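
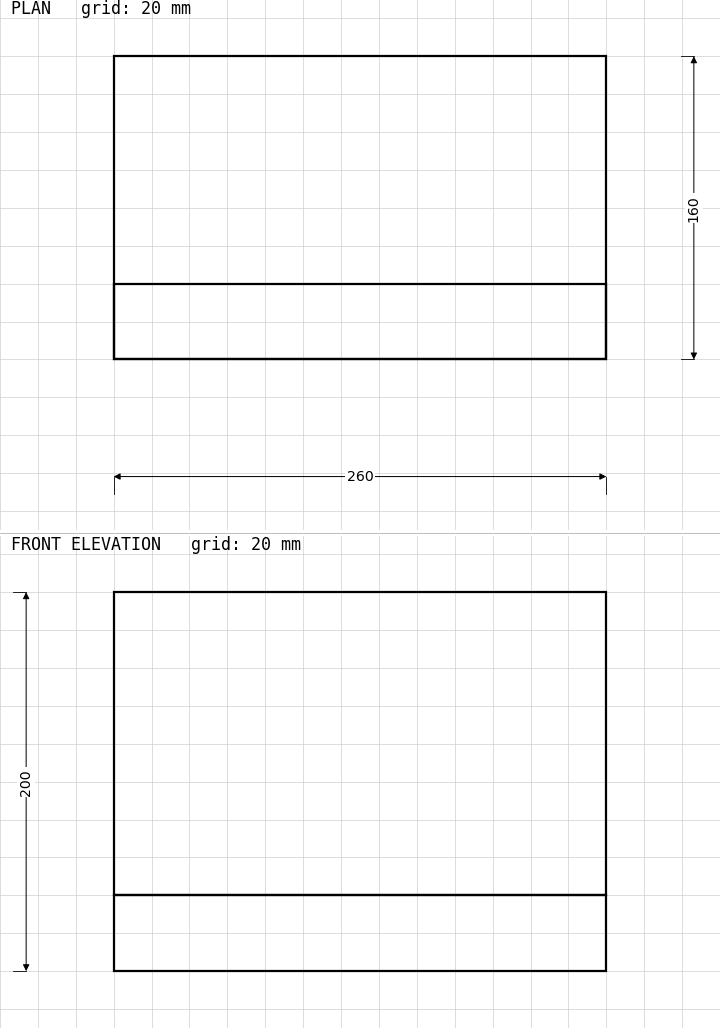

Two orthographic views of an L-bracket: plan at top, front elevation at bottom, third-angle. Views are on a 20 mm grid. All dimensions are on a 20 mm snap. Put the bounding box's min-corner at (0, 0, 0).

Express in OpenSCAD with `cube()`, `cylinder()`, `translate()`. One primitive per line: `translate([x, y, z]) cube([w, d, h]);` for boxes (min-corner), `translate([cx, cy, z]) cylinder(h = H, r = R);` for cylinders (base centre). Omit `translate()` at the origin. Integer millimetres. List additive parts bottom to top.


cube([260, 160, 40]);
translate([0, 0, 40]) cube([260, 40, 160]);


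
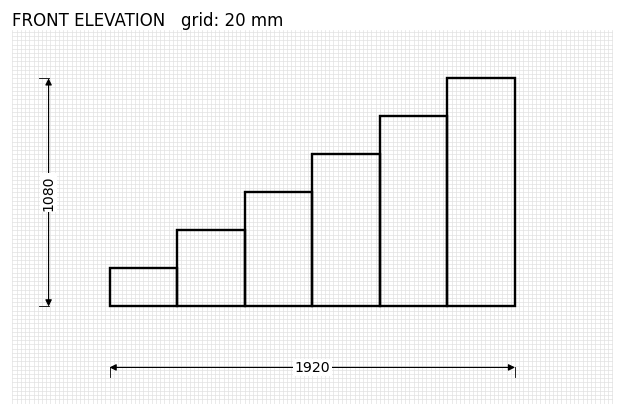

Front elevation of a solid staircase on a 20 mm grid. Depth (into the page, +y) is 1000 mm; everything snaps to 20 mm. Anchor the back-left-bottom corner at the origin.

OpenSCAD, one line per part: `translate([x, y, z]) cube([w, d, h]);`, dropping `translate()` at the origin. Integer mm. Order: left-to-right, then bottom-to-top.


cube([320, 1000, 180]);
translate([320, 0, 0]) cube([320, 1000, 360]);
translate([640, 0, 0]) cube([320, 1000, 540]);
translate([960, 0, 0]) cube([320, 1000, 720]);
translate([1280, 0, 0]) cube([320, 1000, 900]);
translate([1600, 0, 0]) cube([320, 1000, 1080]);


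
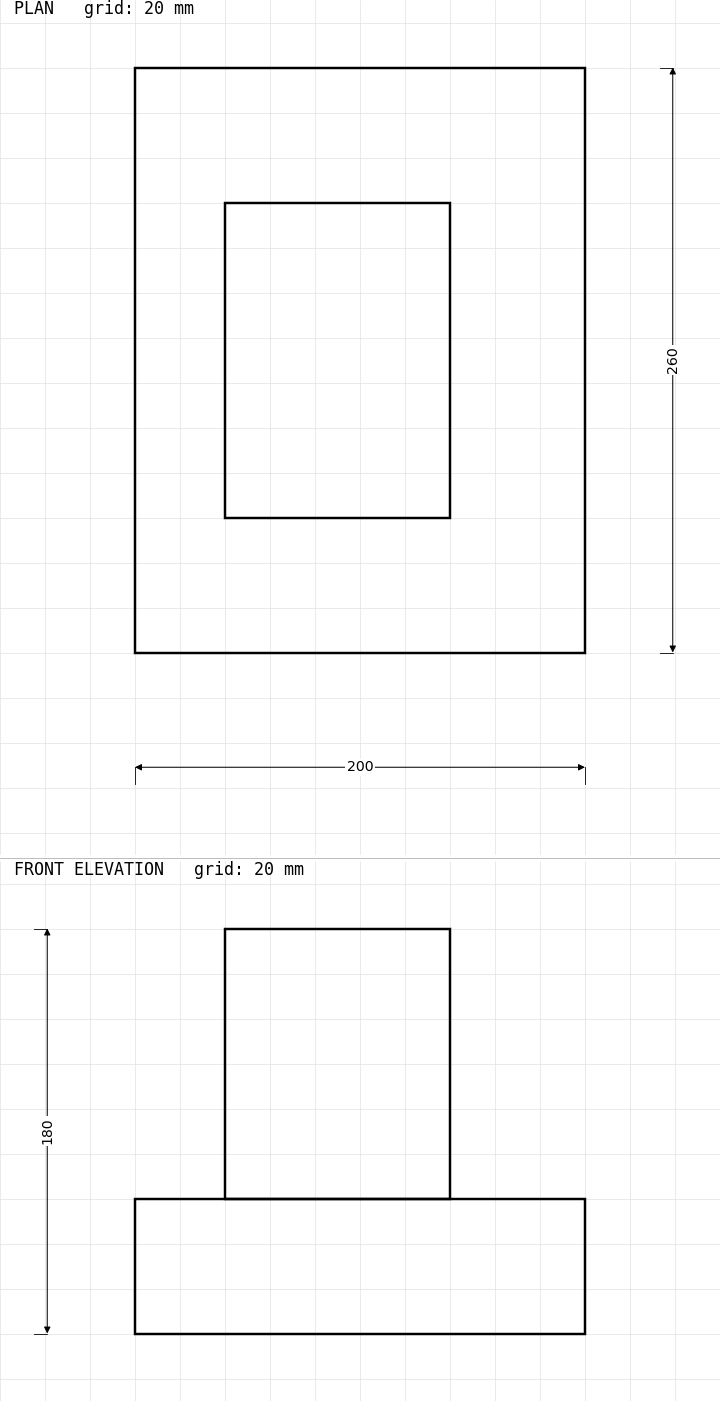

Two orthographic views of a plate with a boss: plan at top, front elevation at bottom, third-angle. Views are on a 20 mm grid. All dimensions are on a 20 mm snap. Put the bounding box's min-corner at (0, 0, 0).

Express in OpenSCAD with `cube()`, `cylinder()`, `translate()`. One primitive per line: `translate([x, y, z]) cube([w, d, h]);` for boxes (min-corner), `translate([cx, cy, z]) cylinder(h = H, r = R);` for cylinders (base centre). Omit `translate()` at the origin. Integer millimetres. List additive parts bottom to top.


cube([200, 260, 60]);
translate([40, 60, 60]) cube([100, 140, 120]);


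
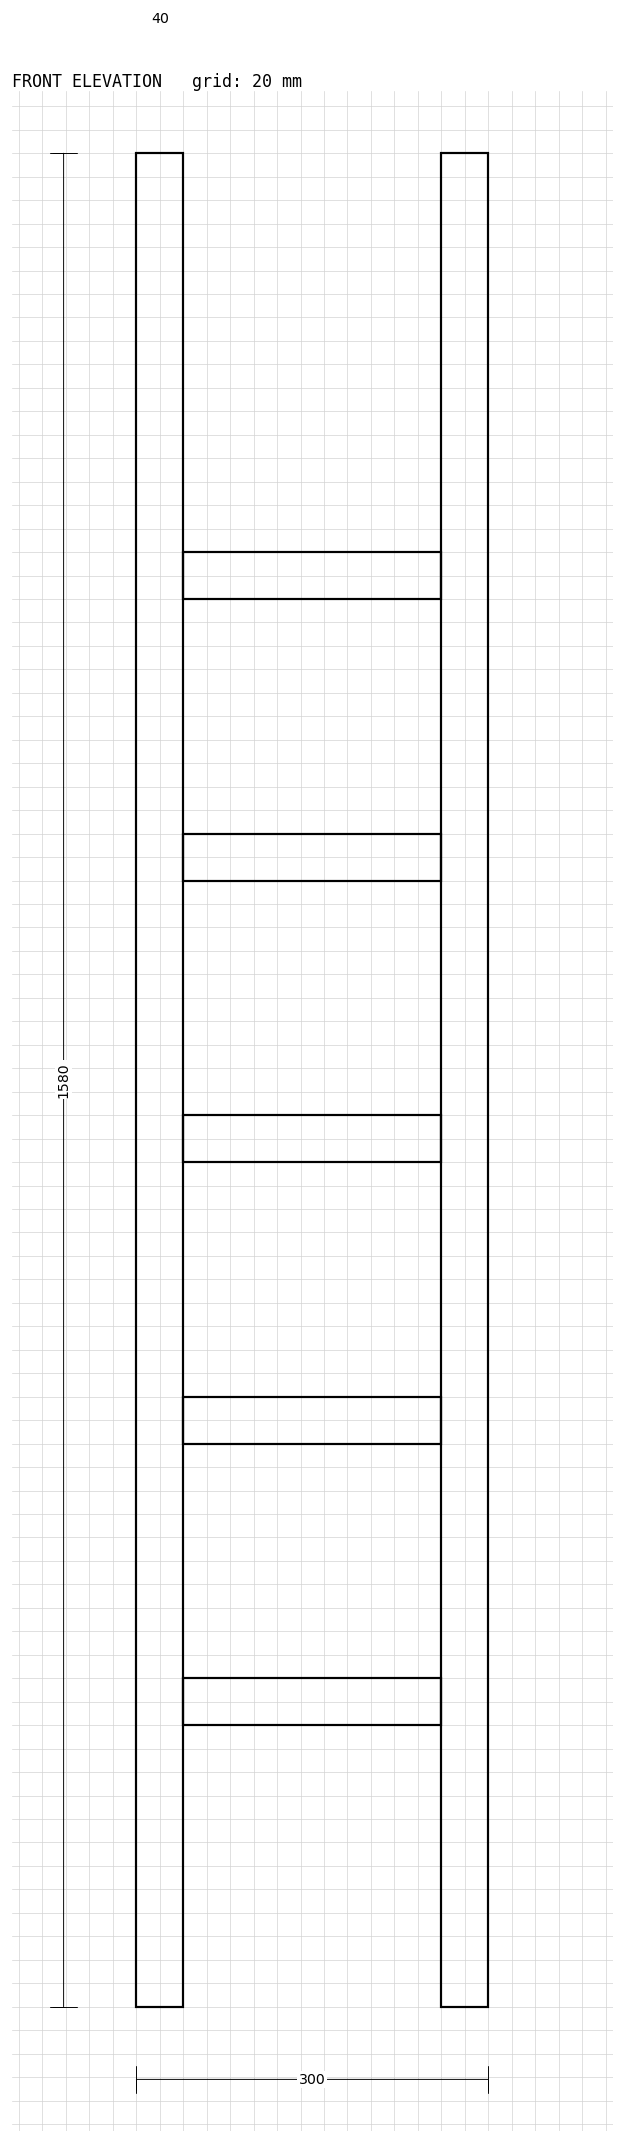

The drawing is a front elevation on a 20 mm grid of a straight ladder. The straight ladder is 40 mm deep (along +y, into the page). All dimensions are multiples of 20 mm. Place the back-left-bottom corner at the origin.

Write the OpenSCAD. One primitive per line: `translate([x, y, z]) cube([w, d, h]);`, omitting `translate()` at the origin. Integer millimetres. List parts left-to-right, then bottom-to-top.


cube([40, 40, 1580]);
translate([40, 0, 240]) cube([220, 40, 40]);
translate([40, 0, 480]) cube([220, 40, 40]);
translate([40, 0, 720]) cube([220, 40, 40]);
translate([40, 0, 960]) cube([220, 40, 40]);
translate([40, 0, 1200]) cube([220, 40, 40]);
translate([260, 0, 0]) cube([40, 40, 1580]);


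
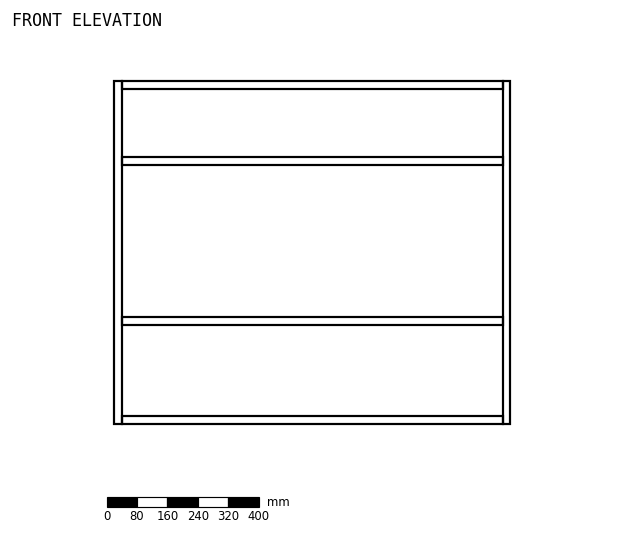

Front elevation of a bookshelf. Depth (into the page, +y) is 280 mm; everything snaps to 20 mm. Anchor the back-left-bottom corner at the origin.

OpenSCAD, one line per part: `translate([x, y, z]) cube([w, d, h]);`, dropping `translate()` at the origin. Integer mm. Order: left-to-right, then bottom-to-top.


cube([20, 280, 900]);
translate([20, 0, 0]) cube([1000, 280, 20]);
translate([20, 0, 260]) cube([1000, 280, 20]);
translate([20, 0, 680]) cube([1000, 280, 20]);
translate([20, 0, 880]) cube([1000, 280, 20]);
translate([1020, 0, 0]) cube([20, 280, 900]);


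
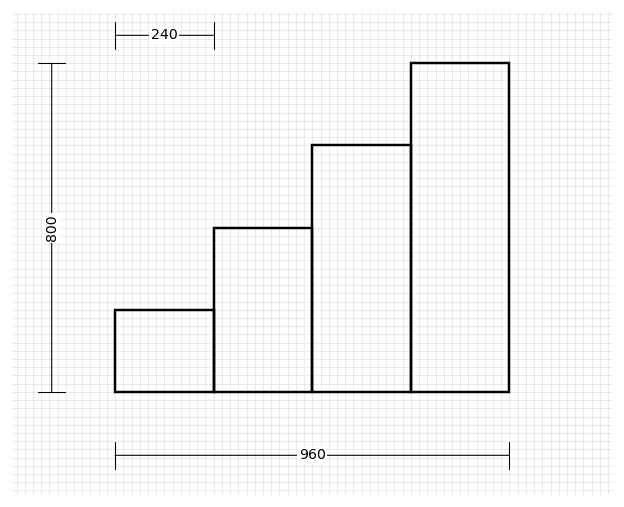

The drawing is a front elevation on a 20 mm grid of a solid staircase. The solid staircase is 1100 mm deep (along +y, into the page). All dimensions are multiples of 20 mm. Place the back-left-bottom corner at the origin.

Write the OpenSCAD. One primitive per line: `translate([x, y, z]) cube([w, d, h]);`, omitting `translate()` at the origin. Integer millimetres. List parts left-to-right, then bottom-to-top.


cube([240, 1100, 200]);
translate([240, 0, 0]) cube([240, 1100, 400]);
translate([480, 0, 0]) cube([240, 1100, 600]);
translate([720, 0, 0]) cube([240, 1100, 800]);


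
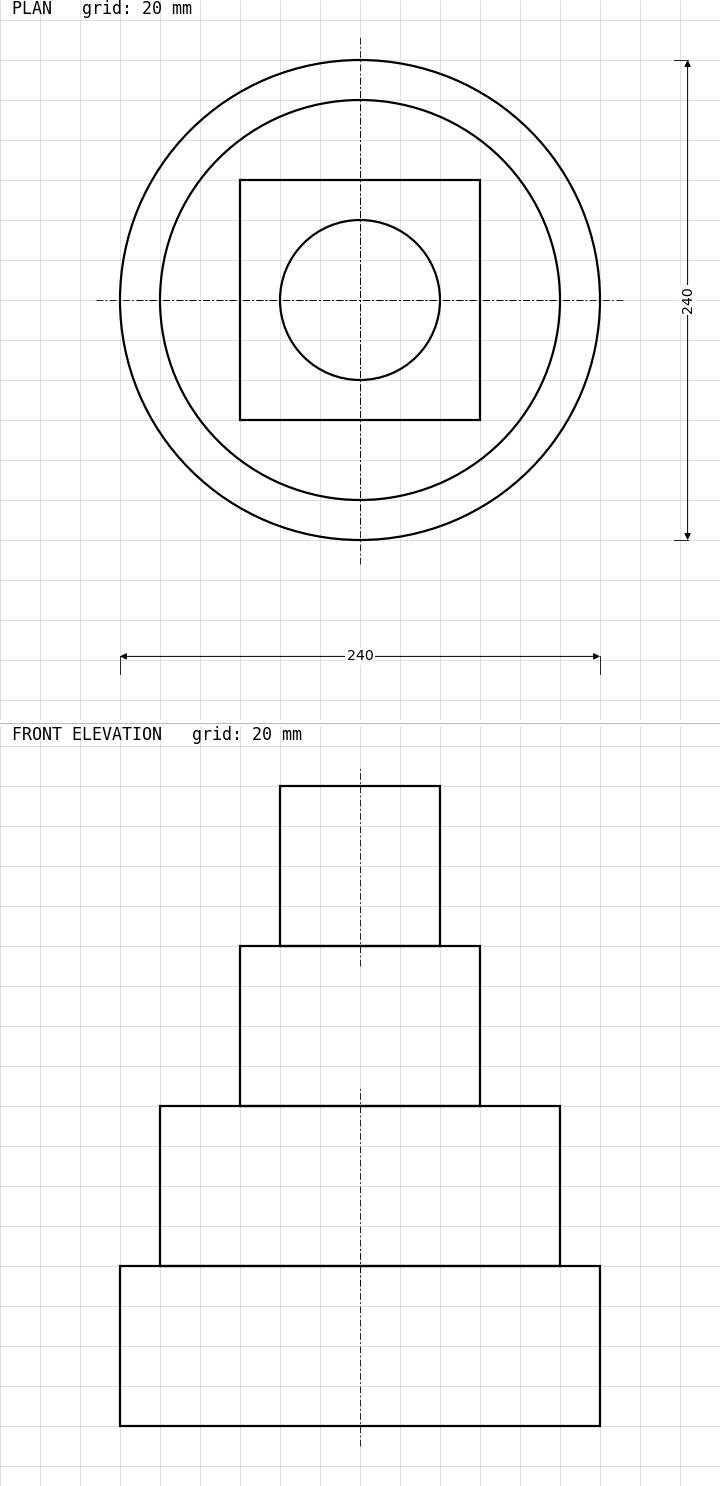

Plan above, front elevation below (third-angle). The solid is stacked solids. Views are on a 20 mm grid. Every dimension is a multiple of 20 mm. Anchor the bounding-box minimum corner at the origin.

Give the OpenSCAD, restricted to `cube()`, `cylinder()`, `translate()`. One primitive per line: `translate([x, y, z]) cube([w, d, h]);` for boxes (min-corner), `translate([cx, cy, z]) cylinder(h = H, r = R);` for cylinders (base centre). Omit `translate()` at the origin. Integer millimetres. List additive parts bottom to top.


translate([120, 120, 0]) cylinder(h = 80, r = 120);
translate([120, 120, 80]) cylinder(h = 80, r = 100);
translate([60, 60, 160]) cube([120, 120, 80]);
translate([120, 120, 240]) cylinder(h = 80, r = 40);


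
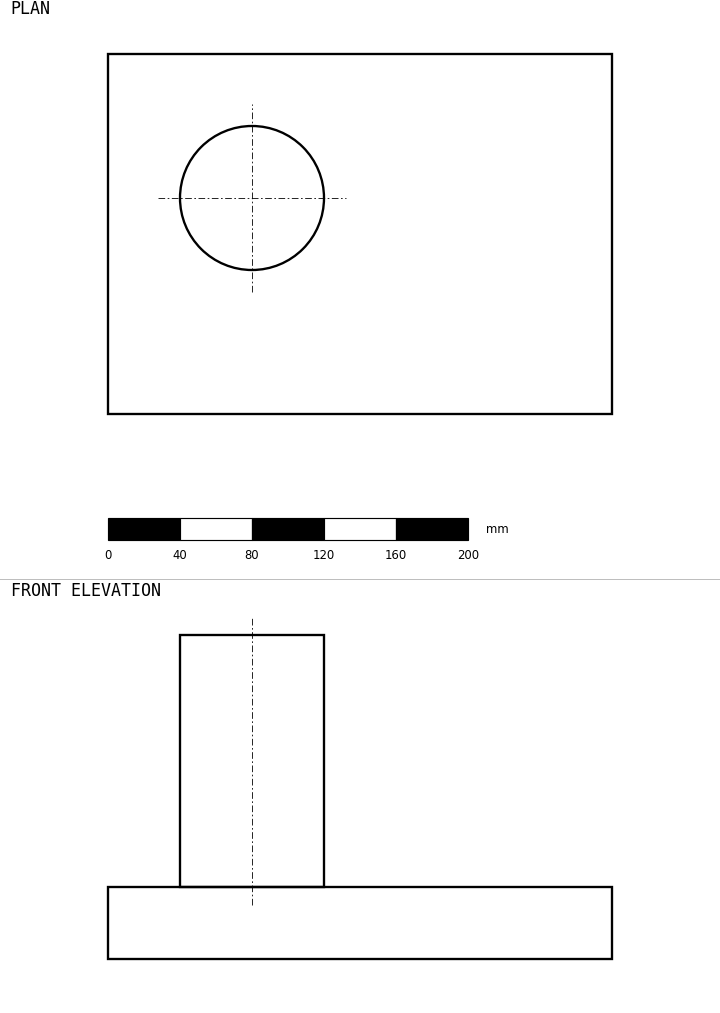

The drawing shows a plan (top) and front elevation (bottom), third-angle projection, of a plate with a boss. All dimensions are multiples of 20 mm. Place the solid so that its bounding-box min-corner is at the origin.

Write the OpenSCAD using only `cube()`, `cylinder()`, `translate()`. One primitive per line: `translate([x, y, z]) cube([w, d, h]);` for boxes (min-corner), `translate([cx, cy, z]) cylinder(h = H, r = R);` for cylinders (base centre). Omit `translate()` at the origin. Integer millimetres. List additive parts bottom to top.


cube([280, 200, 40]);
translate([80, 120, 40]) cylinder(h = 140, r = 40);


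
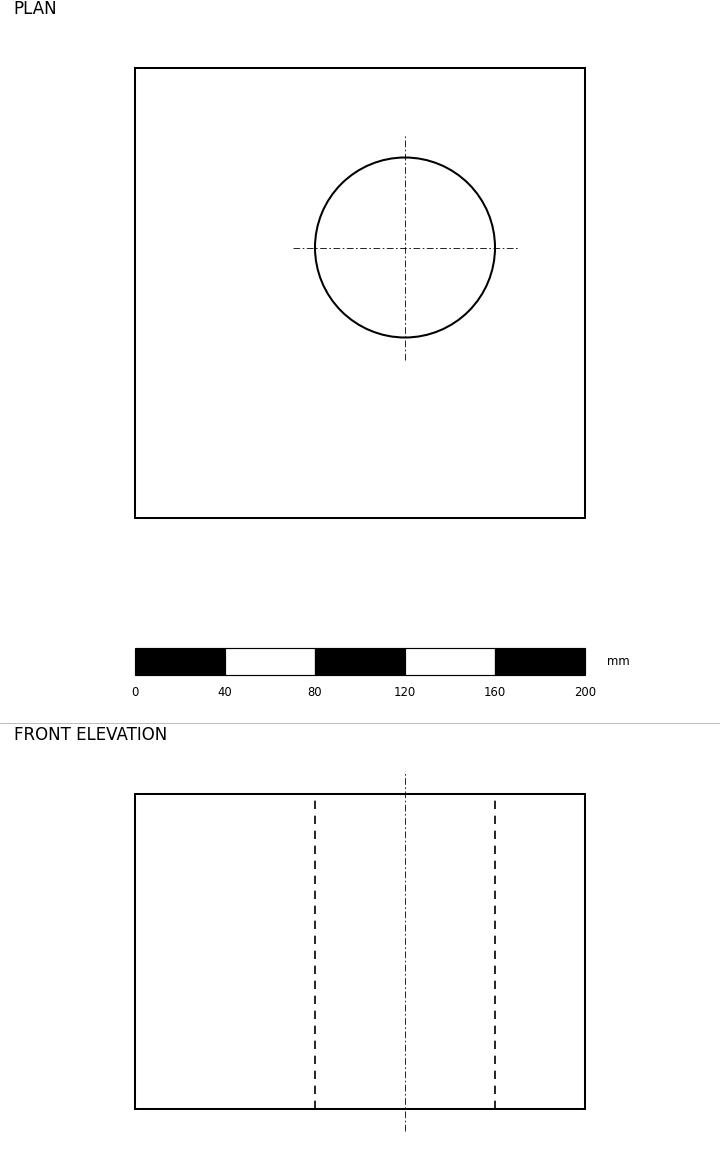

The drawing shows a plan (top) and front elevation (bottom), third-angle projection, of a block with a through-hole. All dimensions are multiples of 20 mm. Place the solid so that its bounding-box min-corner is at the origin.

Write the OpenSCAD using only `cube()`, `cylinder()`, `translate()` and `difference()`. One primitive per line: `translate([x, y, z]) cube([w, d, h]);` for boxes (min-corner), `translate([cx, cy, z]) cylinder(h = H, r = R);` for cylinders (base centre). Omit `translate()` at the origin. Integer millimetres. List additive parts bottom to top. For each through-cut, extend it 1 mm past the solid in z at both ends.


difference() {
  cube([200, 200, 140]);
  translate([120, 120, -1]) cylinder(h = 142, r = 40);
}


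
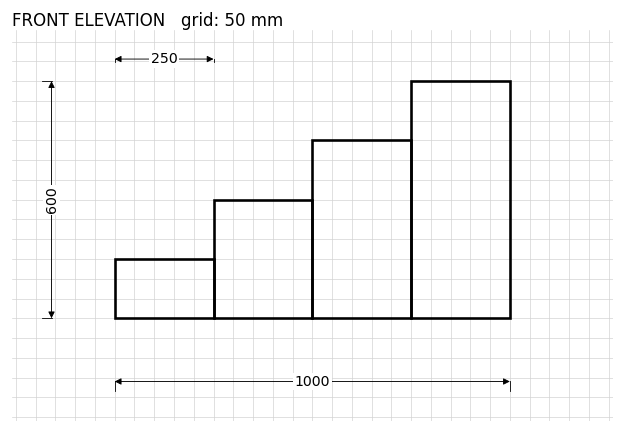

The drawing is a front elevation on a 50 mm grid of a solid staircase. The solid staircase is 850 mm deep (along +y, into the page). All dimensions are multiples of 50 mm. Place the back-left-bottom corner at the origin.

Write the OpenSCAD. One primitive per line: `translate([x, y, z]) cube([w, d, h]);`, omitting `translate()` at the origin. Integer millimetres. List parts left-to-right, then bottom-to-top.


cube([250, 850, 150]);
translate([250, 0, 0]) cube([250, 850, 300]);
translate([500, 0, 0]) cube([250, 850, 450]);
translate([750, 0, 0]) cube([250, 850, 600]);


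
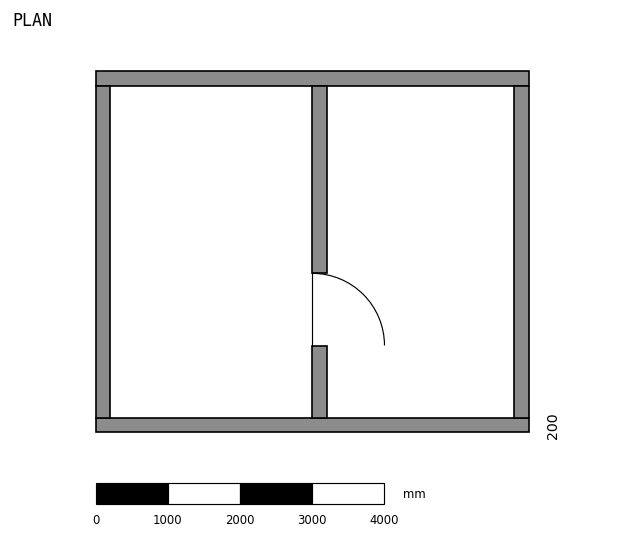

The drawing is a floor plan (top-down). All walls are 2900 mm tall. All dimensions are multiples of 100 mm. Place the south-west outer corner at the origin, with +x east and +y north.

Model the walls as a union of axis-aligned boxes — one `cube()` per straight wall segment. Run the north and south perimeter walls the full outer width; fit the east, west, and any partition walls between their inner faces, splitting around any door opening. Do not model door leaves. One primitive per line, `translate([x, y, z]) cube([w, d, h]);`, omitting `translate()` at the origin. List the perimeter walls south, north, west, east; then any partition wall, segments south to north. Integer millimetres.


cube([6000, 200, 2900]);
translate([0, 4800, 0]) cube([6000, 200, 2900]);
translate([0, 200, 0]) cube([200, 4600, 2900]);
translate([5800, 200, 0]) cube([200, 4600, 2900]);
translate([3000, 200, 0]) cube([200, 1000, 2900]);
translate([3000, 2200, 0]) cube([200, 2600, 2900]);


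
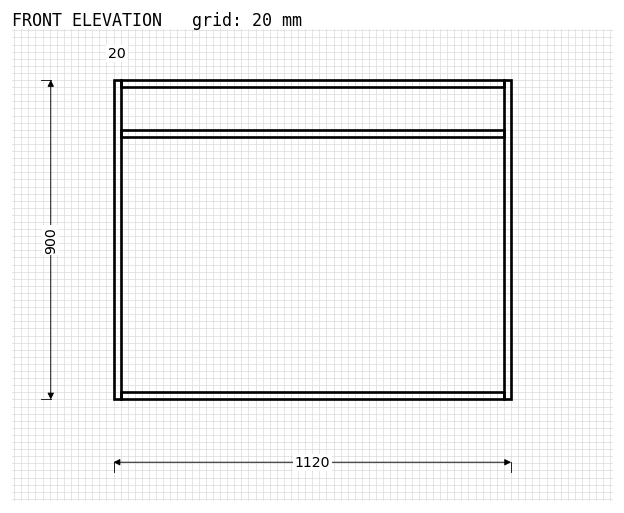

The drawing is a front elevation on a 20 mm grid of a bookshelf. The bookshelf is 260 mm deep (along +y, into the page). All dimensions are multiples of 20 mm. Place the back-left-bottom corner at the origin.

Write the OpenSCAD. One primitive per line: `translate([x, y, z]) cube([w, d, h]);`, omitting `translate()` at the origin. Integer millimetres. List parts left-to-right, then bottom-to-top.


cube([20, 260, 900]);
translate([20, 0, 0]) cube([1080, 260, 20]);
translate([20, 0, 740]) cube([1080, 260, 20]);
translate([20, 0, 880]) cube([1080, 260, 20]);
translate([1100, 0, 0]) cube([20, 260, 900]);


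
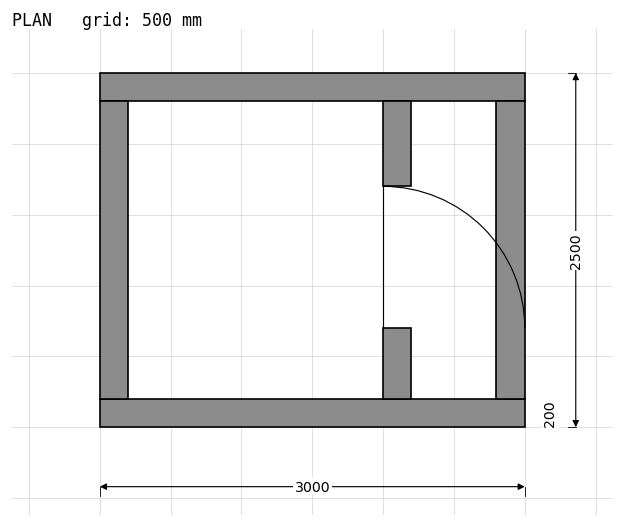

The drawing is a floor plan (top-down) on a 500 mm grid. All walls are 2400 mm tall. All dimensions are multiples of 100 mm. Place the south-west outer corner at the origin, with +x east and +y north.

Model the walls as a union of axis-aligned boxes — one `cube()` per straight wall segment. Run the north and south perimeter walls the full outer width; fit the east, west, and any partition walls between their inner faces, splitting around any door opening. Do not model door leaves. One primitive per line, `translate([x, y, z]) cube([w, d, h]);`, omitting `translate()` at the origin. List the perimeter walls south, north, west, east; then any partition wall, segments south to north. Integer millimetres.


cube([3000, 200, 2400]);
translate([0, 2300, 0]) cube([3000, 200, 2400]);
translate([0, 200, 0]) cube([200, 2100, 2400]);
translate([2800, 200, 0]) cube([200, 2100, 2400]);
translate([2000, 200, 0]) cube([200, 500, 2400]);
translate([2000, 1700, 0]) cube([200, 600, 2400]);


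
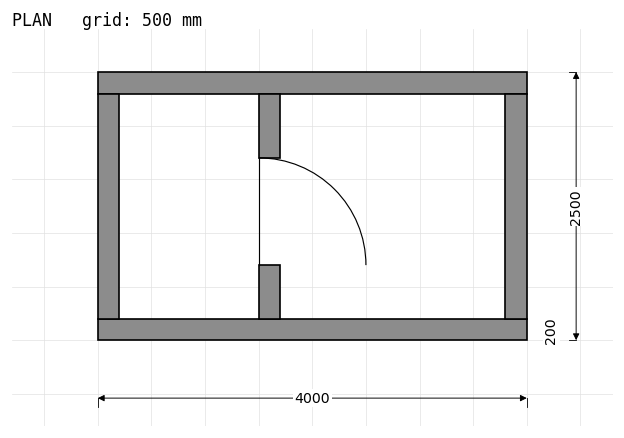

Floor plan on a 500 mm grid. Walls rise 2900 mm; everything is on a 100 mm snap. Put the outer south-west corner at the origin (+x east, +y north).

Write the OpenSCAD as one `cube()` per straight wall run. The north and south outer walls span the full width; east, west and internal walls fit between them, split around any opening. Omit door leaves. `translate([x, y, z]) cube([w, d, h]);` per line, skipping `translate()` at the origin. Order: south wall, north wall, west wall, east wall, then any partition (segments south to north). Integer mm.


cube([4000, 200, 2900]);
translate([0, 2300, 0]) cube([4000, 200, 2900]);
translate([0, 200, 0]) cube([200, 2100, 2900]);
translate([3800, 200, 0]) cube([200, 2100, 2900]);
translate([1500, 200, 0]) cube([200, 500, 2900]);
translate([1500, 1700, 0]) cube([200, 600, 2900]);


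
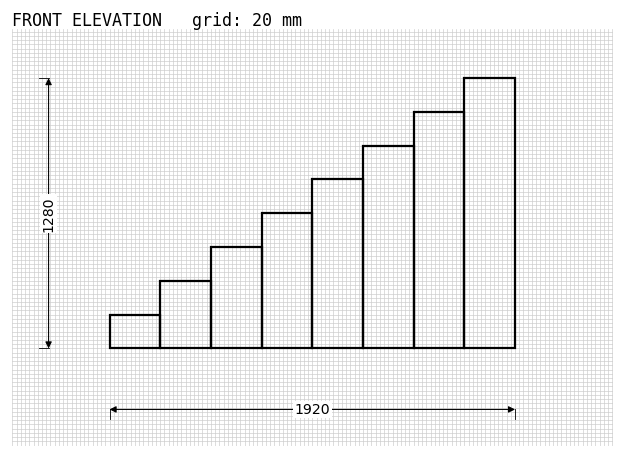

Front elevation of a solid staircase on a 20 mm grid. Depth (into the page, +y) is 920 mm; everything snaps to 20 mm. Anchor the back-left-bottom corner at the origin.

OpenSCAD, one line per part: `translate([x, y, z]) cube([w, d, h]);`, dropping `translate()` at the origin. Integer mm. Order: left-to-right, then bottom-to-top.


cube([240, 920, 160]);
translate([240, 0, 0]) cube([240, 920, 320]);
translate([480, 0, 0]) cube([240, 920, 480]);
translate([720, 0, 0]) cube([240, 920, 640]);
translate([960, 0, 0]) cube([240, 920, 800]);
translate([1200, 0, 0]) cube([240, 920, 960]);
translate([1440, 0, 0]) cube([240, 920, 1120]);
translate([1680, 0, 0]) cube([240, 920, 1280]);


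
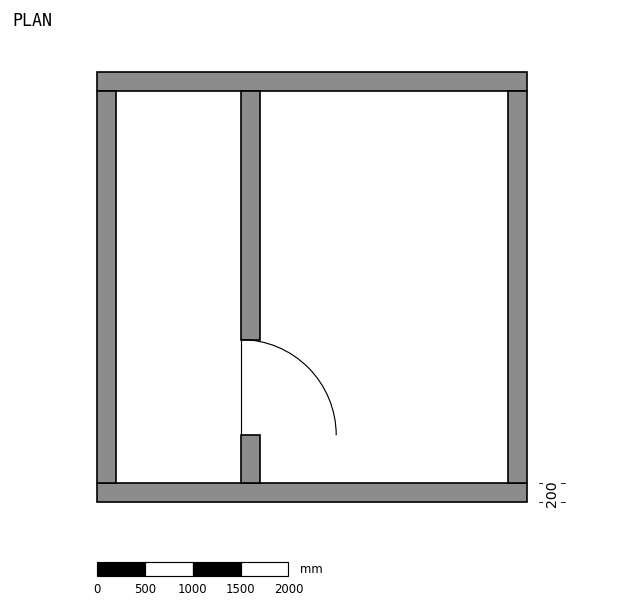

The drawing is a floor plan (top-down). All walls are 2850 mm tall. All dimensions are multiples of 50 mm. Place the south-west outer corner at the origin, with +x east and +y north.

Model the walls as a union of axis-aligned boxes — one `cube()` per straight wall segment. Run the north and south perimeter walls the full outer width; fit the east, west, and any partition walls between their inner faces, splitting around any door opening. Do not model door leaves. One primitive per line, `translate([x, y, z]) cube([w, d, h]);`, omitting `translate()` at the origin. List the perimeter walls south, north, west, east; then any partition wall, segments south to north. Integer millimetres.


cube([4500, 200, 2850]);
translate([0, 4300, 0]) cube([4500, 200, 2850]);
translate([0, 200, 0]) cube([200, 4100, 2850]);
translate([4300, 200, 0]) cube([200, 4100, 2850]);
translate([1500, 200, 0]) cube([200, 500, 2850]);
translate([1500, 1700, 0]) cube([200, 2600, 2850]);


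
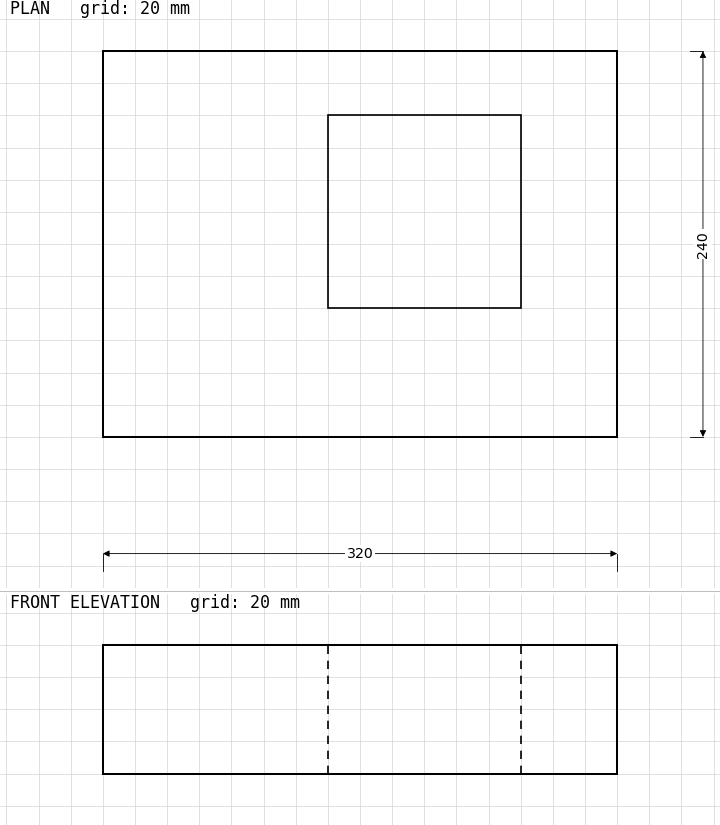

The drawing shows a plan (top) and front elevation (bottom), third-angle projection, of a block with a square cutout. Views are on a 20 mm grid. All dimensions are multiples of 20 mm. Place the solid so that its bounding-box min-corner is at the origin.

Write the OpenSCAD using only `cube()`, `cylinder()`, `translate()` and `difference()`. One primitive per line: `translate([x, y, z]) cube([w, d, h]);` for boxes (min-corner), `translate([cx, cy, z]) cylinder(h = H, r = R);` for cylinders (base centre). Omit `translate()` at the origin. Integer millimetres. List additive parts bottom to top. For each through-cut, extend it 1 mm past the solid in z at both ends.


difference() {
  cube([320, 240, 80]);
  translate([140, 80, -1]) cube([120, 120, 82]);
}


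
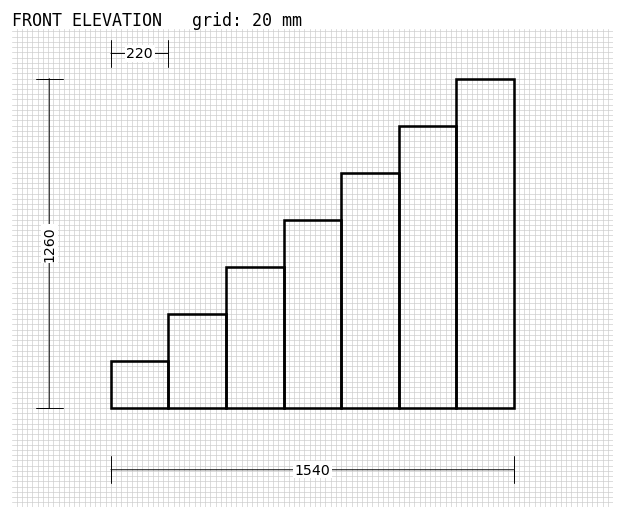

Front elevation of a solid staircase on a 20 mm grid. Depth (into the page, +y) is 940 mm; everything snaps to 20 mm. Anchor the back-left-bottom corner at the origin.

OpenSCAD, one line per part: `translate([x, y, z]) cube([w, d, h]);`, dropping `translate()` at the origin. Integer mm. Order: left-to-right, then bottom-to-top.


cube([220, 940, 180]);
translate([220, 0, 0]) cube([220, 940, 360]);
translate([440, 0, 0]) cube([220, 940, 540]);
translate([660, 0, 0]) cube([220, 940, 720]);
translate([880, 0, 0]) cube([220, 940, 900]);
translate([1100, 0, 0]) cube([220, 940, 1080]);
translate([1320, 0, 0]) cube([220, 940, 1260]);


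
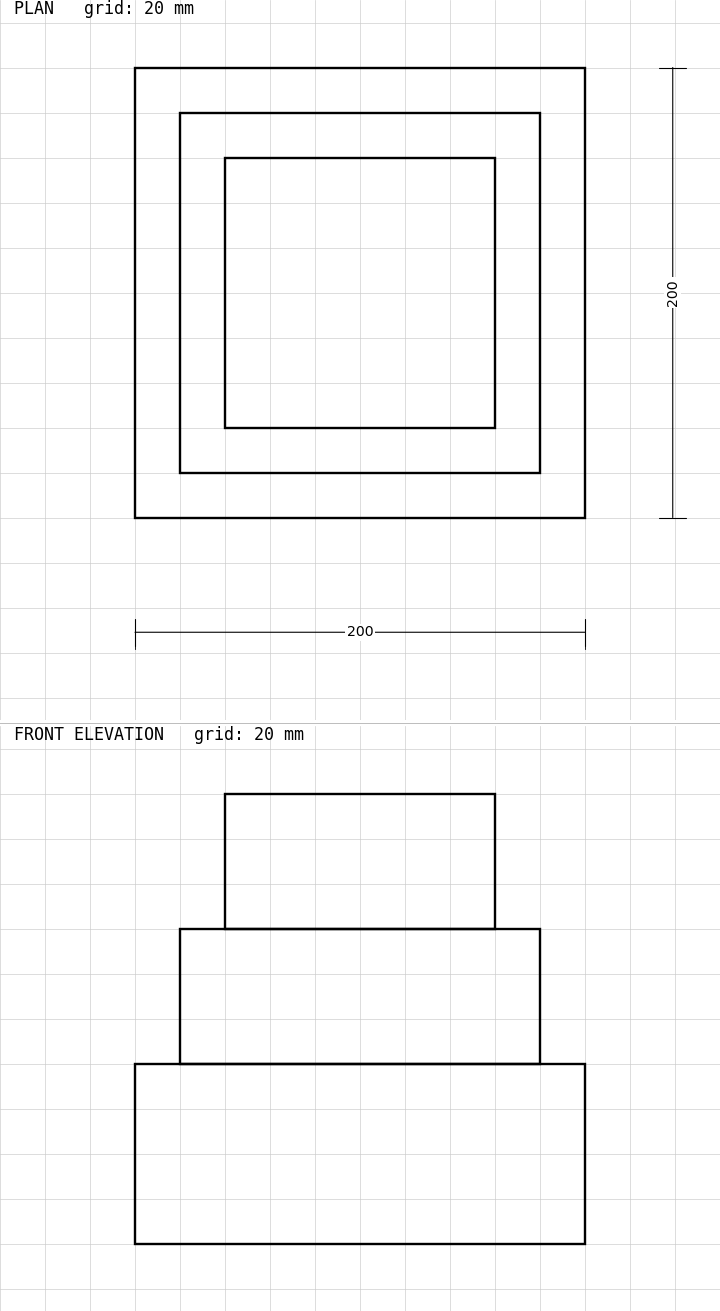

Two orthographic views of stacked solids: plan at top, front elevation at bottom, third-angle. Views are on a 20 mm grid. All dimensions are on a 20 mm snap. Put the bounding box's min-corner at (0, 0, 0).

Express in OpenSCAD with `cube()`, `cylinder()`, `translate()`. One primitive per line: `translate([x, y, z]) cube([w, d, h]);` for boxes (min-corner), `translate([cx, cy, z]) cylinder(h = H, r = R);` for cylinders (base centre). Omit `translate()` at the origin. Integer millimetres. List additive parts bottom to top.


cube([200, 200, 80]);
translate([20, 20, 80]) cube([160, 160, 60]);
translate([40, 40, 140]) cube([120, 120, 60]);


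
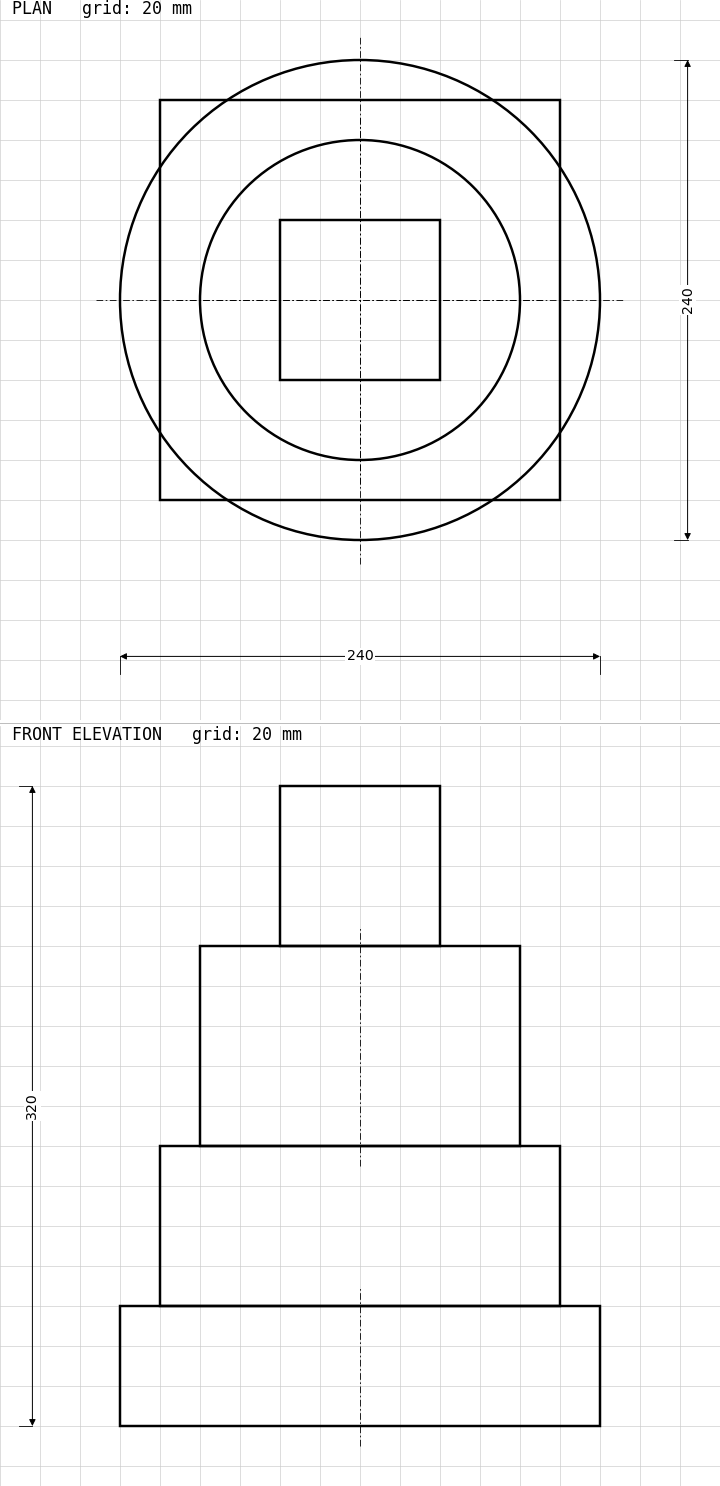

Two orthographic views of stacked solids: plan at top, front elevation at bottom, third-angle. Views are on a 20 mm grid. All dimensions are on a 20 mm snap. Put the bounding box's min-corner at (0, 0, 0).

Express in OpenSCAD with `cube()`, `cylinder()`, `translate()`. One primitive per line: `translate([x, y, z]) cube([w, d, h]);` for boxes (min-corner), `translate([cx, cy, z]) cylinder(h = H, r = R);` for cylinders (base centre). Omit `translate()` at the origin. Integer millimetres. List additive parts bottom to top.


translate([120, 120, 0]) cylinder(h = 60, r = 120);
translate([20, 20, 60]) cube([200, 200, 80]);
translate([120, 120, 140]) cylinder(h = 100, r = 80);
translate([80, 80, 240]) cube([80, 80, 80]);


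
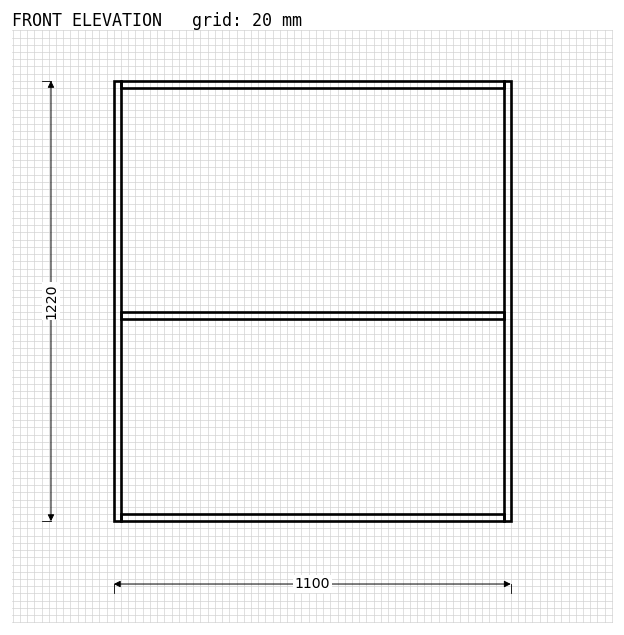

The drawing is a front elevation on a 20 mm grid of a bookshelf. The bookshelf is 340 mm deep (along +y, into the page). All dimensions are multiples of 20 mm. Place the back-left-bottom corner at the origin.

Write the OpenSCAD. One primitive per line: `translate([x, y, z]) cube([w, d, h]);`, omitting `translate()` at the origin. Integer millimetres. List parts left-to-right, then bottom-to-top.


cube([20, 340, 1220]);
translate([20, 0, 0]) cube([1060, 340, 20]);
translate([20, 0, 560]) cube([1060, 340, 20]);
translate([20, 0, 1200]) cube([1060, 340, 20]);
translate([1080, 0, 0]) cube([20, 340, 1220]);


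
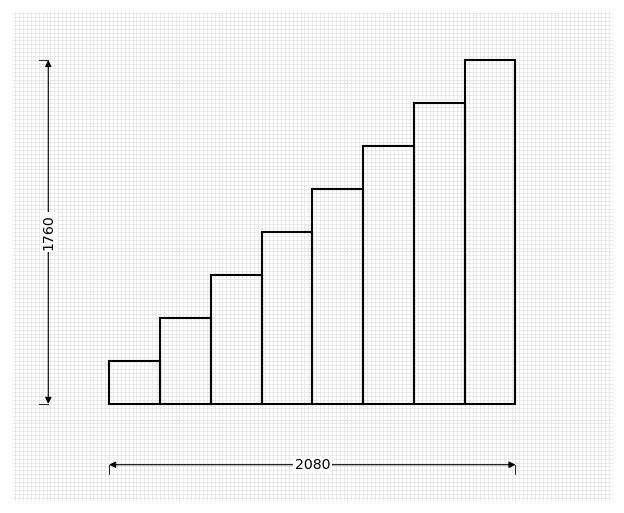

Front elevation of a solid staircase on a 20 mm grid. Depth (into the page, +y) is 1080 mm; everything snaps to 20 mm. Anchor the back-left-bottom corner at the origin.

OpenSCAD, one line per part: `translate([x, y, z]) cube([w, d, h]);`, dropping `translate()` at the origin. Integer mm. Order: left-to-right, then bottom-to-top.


cube([260, 1080, 220]);
translate([260, 0, 0]) cube([260, 1080, 440]);
translate([520, 0, 0]) cube([260, 1080, 660]);
translate([780, 0, 0]) cube([260, 1080, 880]);
translate([1040, 0, 0]) cube([260, 1080, 1100]);
translate([1300, 0, 0]) cube([260, 1080, 1320]);
translate([1560, 0, 0]) cube([260, 1080, 1540]);
translate([1820, 0, 0]) cube([260, 1080, 1760]);


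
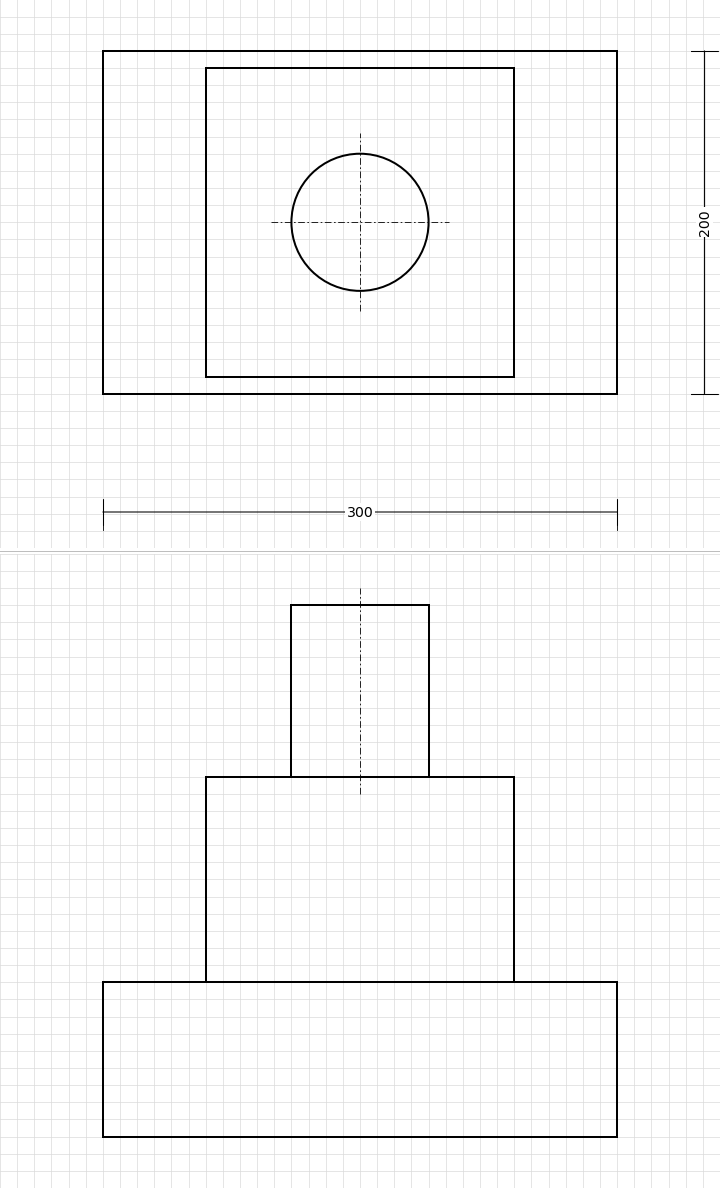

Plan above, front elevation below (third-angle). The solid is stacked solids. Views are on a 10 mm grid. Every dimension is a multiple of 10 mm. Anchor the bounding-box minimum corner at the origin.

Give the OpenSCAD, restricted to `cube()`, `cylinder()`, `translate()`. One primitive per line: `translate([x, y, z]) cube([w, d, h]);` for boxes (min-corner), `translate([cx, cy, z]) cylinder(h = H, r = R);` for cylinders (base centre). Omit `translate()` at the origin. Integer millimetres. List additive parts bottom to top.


cube([300, 200, 90]);
translate([60, 10, 90]) cube([180, 180, 120]);
translate([150, 100, 210]) cylinder(h = 100, r = 40);


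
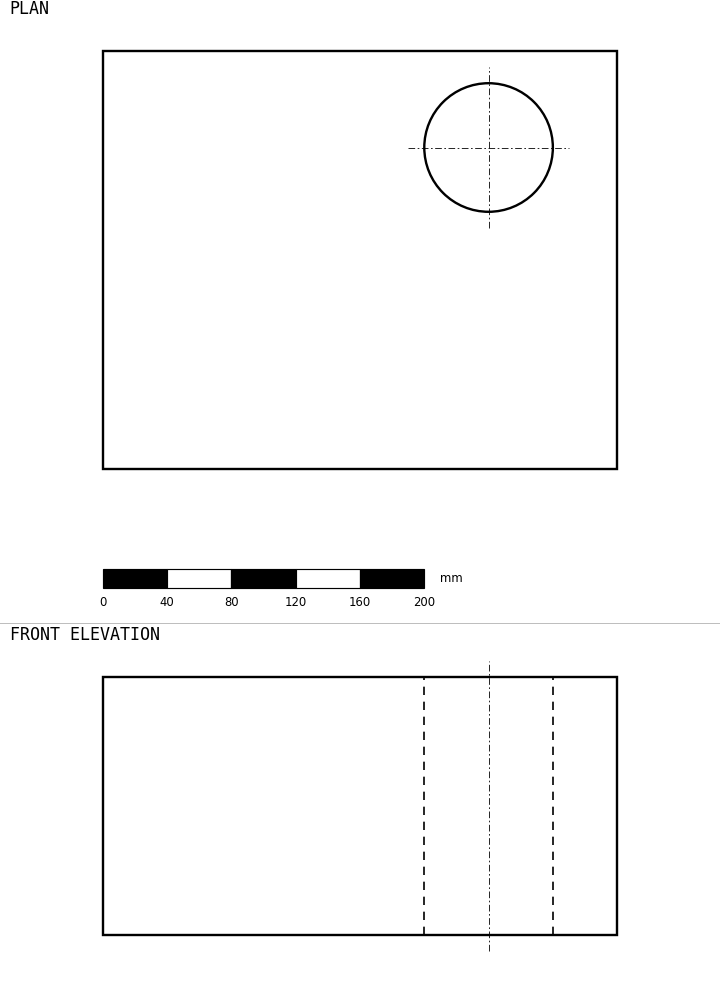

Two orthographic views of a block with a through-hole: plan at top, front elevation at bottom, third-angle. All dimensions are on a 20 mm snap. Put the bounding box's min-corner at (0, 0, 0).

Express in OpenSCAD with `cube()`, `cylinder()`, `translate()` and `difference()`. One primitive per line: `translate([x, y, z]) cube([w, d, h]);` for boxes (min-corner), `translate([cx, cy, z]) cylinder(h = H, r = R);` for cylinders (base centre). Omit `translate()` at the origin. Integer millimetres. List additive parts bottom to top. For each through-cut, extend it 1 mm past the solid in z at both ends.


difference() {
  cube([320, 260, 160]);
  translate([240, 200, -1]) cylinder(h = 162, r = 40);
}


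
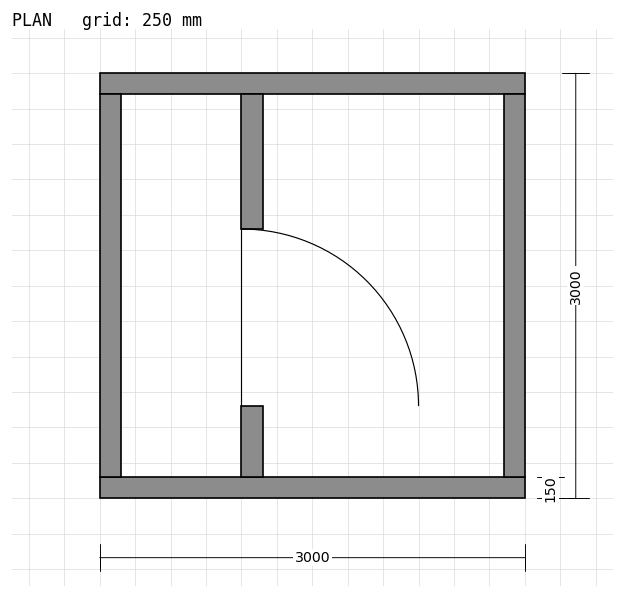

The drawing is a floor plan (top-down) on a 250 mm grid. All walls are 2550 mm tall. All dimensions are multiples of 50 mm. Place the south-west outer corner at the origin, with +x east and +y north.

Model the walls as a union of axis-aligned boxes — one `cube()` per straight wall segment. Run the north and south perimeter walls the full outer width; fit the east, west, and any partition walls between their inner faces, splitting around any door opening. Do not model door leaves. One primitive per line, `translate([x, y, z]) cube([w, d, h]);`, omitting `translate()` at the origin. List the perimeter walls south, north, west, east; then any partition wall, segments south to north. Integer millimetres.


cube([3000, 150, 2550]);
translate([0, 2850, 0]) cube([3000, 150, 2550]);
translate([0, 150, 0]) cube([150, 2700, 2550]);
translate([2850, 150, 0]) cube([150, 2700, 2550]);
translate([1000, 150, 0]) cube([150, 500, 2550]);
translate([1000, 1900, 0]) cube([150, 950, 2550]);


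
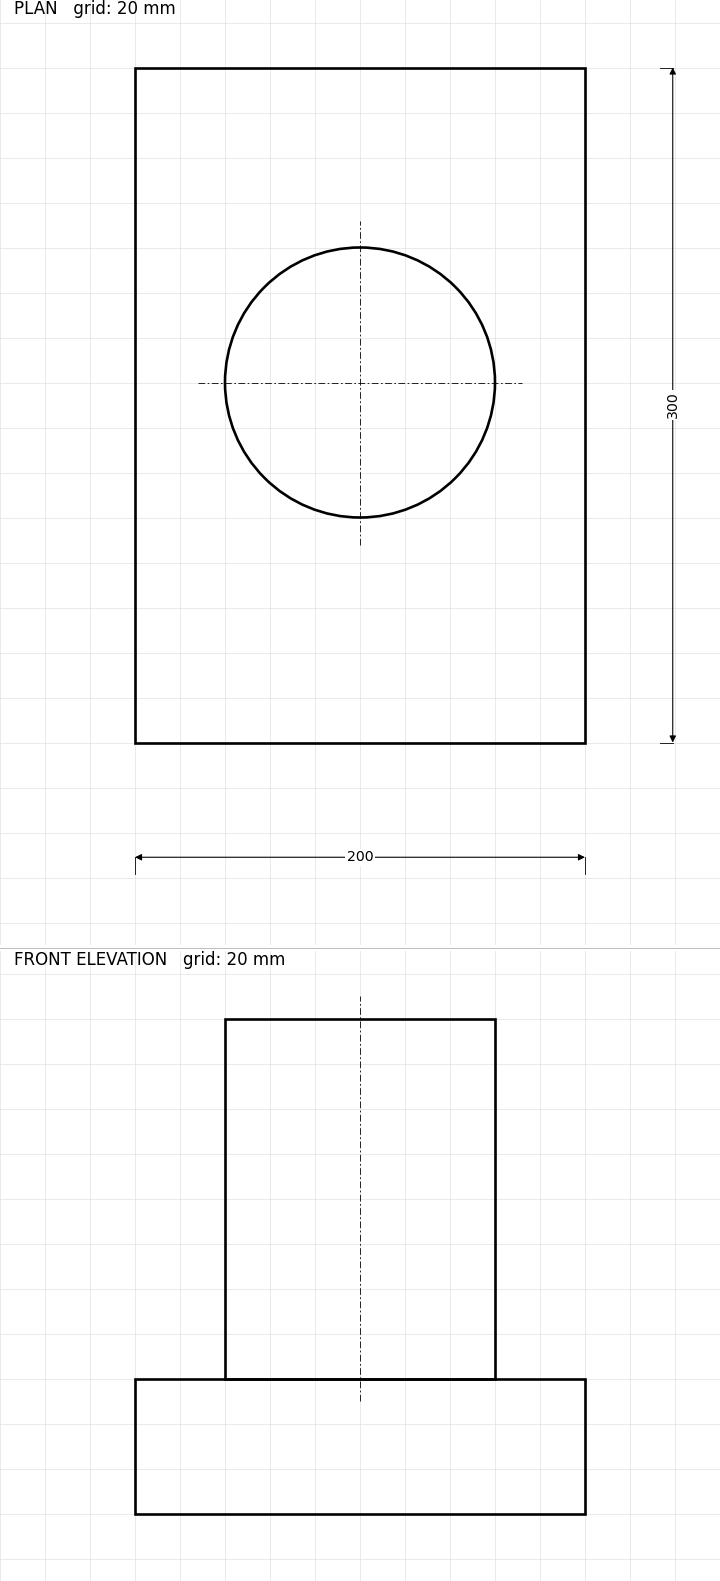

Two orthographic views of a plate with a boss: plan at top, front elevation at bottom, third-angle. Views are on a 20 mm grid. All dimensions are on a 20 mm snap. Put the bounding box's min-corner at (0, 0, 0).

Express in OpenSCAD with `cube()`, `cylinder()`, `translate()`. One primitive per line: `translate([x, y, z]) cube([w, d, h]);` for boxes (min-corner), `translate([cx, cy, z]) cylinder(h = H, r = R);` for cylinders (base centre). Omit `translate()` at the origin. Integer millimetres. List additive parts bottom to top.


cube([200, 300, 60]);
translate([100, 160, 60]) cylinder(h = 160, r = 60);


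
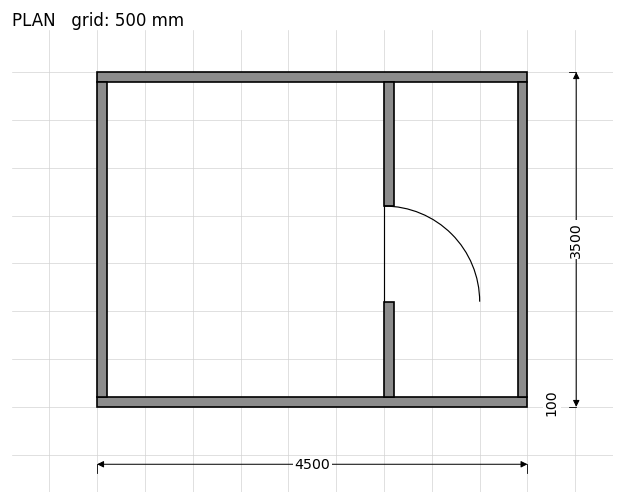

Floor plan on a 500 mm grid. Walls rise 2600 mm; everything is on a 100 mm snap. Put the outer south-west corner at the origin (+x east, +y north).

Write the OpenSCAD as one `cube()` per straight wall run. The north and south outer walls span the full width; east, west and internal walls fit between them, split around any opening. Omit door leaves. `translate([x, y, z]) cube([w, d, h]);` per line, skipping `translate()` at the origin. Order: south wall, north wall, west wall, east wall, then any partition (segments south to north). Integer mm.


cube([4500, 100, 2600]);
translate([0, 3400, 0]) cube([4500, 100, 2600]);
translate([0, 100, 0]) cube([100, 3300, 2600]);
translate([4400, 100, 0]) cube([100, 3300, 2600]);
translate([3000, 100, 0]) cube([100, 1000, 2600]);
translate([3000, 2100, 0]) cube([100, 1300, 2600]);


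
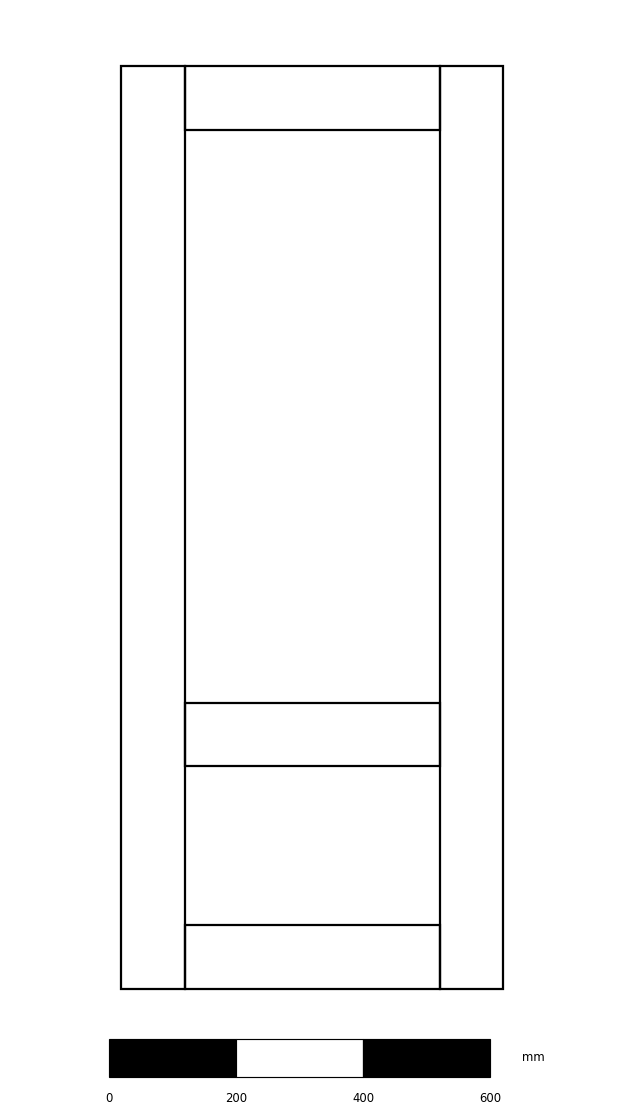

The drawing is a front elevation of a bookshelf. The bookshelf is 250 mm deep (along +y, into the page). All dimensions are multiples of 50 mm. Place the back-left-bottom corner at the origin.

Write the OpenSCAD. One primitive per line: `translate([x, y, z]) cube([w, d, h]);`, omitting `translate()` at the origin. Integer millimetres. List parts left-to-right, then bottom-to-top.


cube([100, 250, 1450]);
translate([100, 0, 0]) cube([400, 250, 100]);
translate([100, 0, 350]) cube([400, 250, 100]);
translate([100, 0, 1350]) cube([400, 250, 100]);
translate([500, 0, 0]) cube([100, 250, 1450]);


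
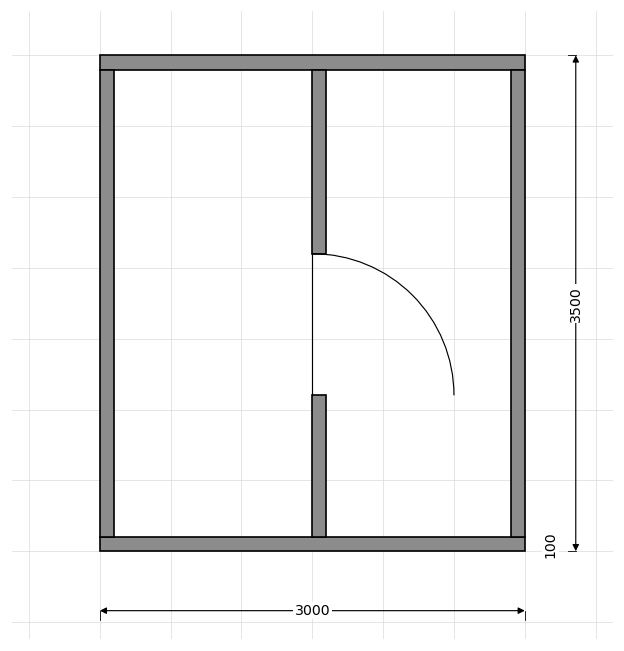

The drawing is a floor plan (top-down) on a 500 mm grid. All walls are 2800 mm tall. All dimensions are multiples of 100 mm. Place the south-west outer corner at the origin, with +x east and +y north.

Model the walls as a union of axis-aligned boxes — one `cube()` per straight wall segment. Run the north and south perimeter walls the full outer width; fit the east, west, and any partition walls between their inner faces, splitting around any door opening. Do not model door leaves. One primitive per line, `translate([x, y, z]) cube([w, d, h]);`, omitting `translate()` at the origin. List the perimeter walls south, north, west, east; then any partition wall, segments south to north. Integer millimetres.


cube([3000, 100, 2800]);
translate([0, 3400, 0]) cube([3000, 100, 2800]);
translate([0, 100, 0]) cube([100, 3300, 2800]);
translate([2900, 100, 0]) cube([100, 3300, 2800]);
translate([1500, 100, 0]) cube([100, 1000, 2800]);
translate([1500, 2100, 0]) cube([100, 1300, 2800]);


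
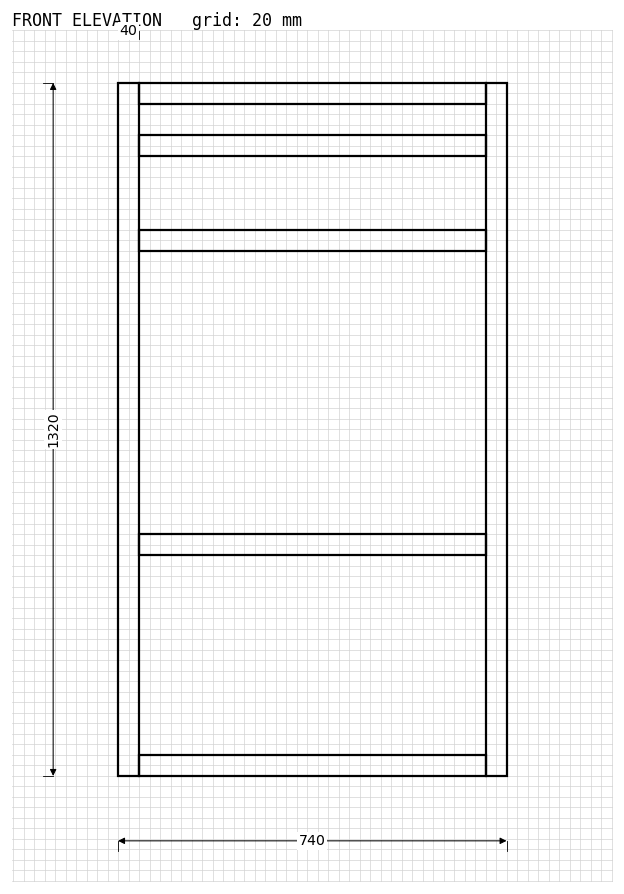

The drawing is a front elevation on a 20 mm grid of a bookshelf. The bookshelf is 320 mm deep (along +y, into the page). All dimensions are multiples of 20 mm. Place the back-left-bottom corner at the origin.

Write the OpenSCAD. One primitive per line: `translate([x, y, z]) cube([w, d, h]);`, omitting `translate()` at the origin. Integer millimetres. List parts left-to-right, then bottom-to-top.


cube([40, 320, 1320]);
translate([40, 0, 0]) cube([660, 320, 40]);
translate([40, 0, 420]) cube([660, 320, 40]);
translate([40, 0, 1000]) cube([660, 320, 40]);
translate([40, 0, 1180]) cube([660, 320, 40]);
translate([40, 0, 1280]) cube([660, 320, 40]);
translate([700, 0, 0]) cube([40, 320, 1320]);


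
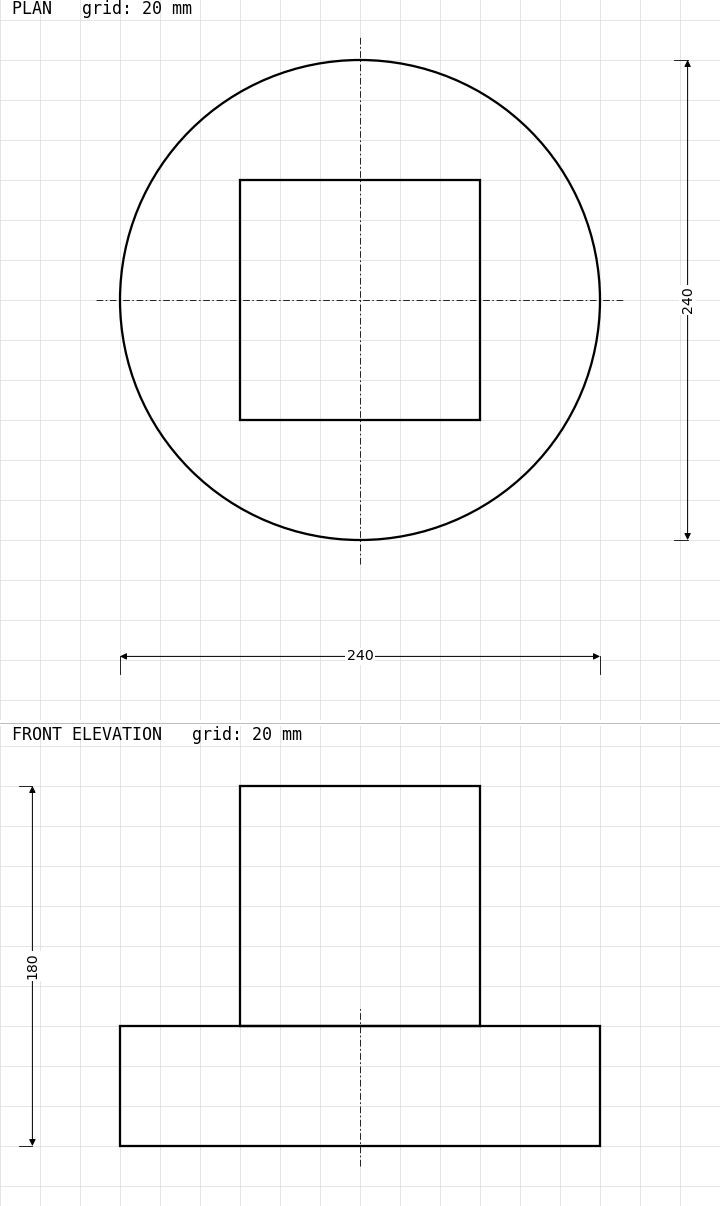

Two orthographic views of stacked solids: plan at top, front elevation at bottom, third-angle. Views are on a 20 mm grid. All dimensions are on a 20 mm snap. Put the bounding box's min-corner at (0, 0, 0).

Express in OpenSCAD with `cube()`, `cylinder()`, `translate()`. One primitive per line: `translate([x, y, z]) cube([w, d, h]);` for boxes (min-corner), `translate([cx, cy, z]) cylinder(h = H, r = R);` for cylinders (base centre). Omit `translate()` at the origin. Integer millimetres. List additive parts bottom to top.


translate([120, 120, 0]) cylinder(h = 60, r = 120);
translate([60, 60, 60]) cube([120, 120, 120]);


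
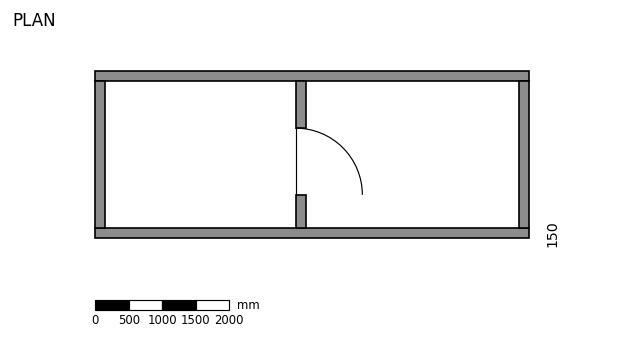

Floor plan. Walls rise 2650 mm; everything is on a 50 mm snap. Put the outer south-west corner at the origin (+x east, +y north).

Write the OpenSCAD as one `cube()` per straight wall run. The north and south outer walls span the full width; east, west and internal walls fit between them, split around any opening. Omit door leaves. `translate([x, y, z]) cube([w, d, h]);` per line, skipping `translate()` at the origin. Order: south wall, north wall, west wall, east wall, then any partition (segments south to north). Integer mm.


cube([6500, 150, 2650]);
translate([0, 2350, 0]) cube([6500, 150, 2650]);
translate([0, 150, 0]) cube([150, 2200, 2650]);
translate([6350, 150, 0]) cube([150, 2200, 2650]);
translate([3000, 150, 0]) cube([150, 500, 2650]);
translate([3000, 1650, 0]) cube([150, 700, 2650]);


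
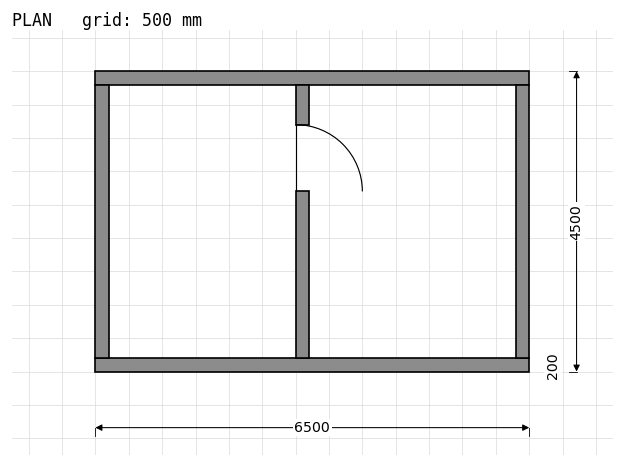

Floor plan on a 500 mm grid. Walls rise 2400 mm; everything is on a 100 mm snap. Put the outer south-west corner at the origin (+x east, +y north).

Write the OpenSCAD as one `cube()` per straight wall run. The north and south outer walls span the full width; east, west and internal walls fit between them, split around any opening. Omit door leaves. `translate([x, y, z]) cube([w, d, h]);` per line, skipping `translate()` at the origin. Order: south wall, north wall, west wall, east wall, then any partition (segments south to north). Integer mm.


cube([6500, 200, 2400]);
translate([0, 4300, 0]) cube([6500, 200, 2400]);
translate([0, 200, 0]) cube([200, 4100, 2400]);
translate([6300, 200, 0]) cube([200, 4100, 2400]);
translate([3000, 200, 0]) cube([200, 2500, 2400]);
translate([3000, 3700, 0]) cube([200, 600, 2400]);


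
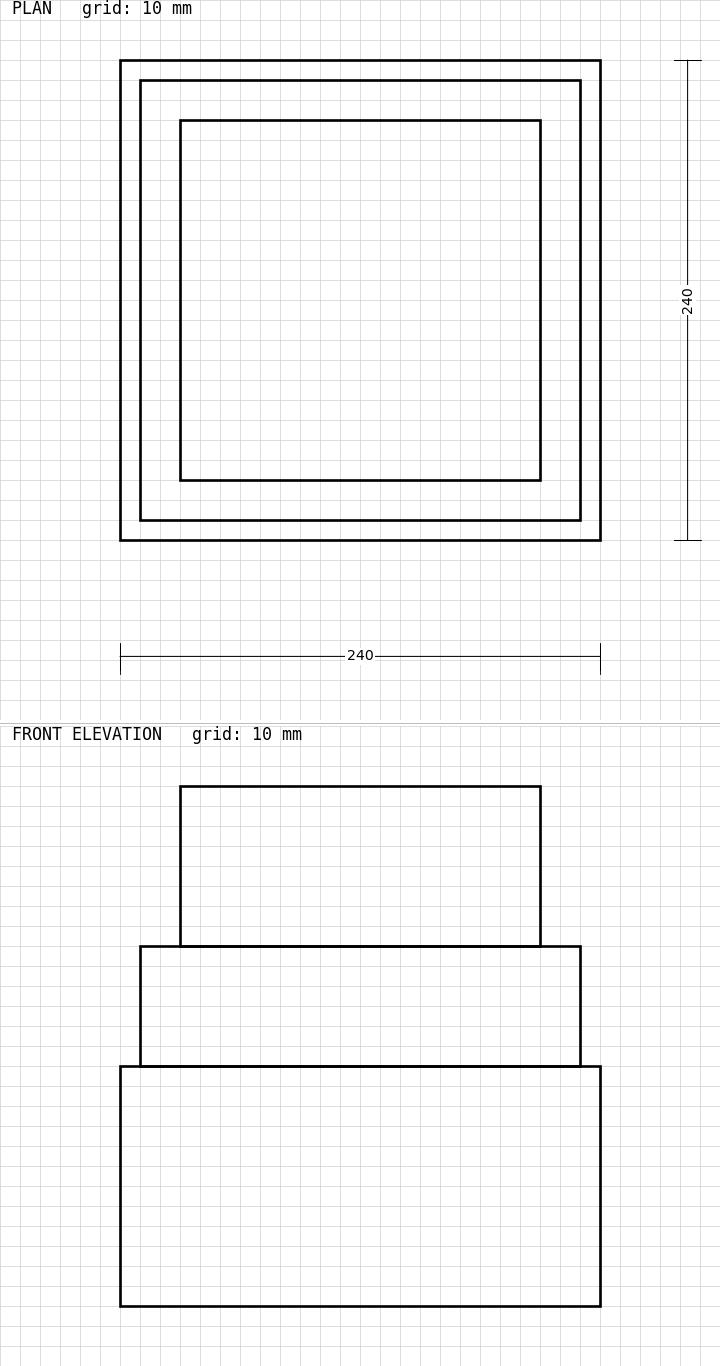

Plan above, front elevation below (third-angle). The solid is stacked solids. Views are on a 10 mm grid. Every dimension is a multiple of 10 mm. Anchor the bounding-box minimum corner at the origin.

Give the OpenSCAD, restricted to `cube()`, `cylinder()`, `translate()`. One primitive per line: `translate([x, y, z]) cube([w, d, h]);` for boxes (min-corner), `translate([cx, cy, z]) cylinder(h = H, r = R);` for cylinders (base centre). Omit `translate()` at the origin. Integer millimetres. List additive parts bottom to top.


cube([240, 240, 120]);
translate([10, 10, 120]) cube([220, 220, 60]);
translate([30, 30, 180]) cube([180, 180, 80]);


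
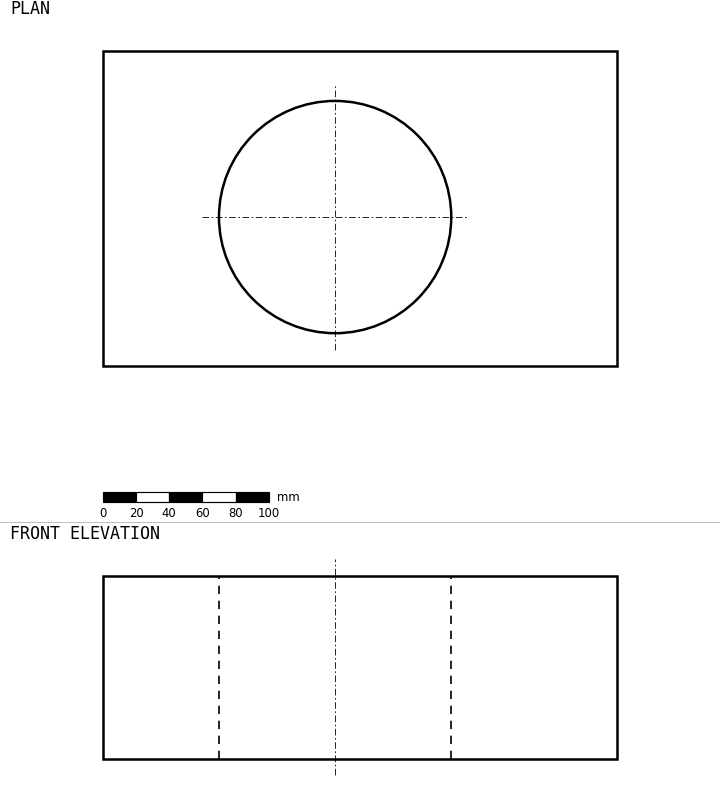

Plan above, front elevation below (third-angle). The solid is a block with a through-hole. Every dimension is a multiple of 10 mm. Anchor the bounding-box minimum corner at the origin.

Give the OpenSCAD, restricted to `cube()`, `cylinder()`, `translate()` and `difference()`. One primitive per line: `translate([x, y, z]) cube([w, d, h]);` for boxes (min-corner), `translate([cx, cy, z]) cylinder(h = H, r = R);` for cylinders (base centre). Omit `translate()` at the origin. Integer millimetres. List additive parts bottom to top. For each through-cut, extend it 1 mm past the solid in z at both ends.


difference() {
  cube([310, 190, 110]);
  translate([140, 90, -1]) cylinder(h = 112, r = 70);
}


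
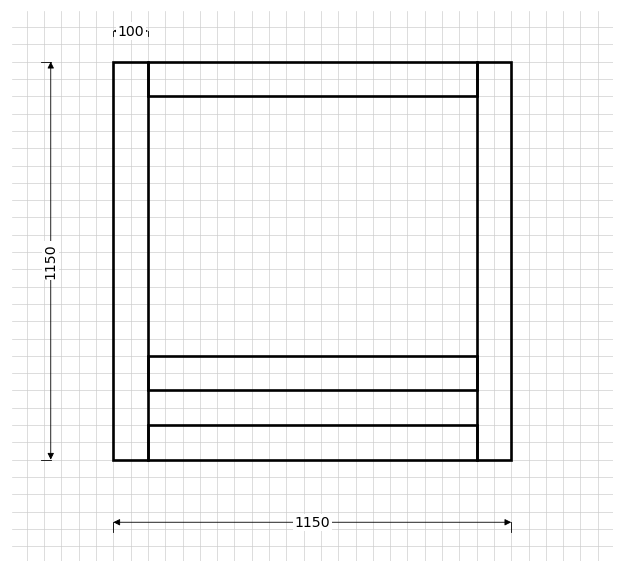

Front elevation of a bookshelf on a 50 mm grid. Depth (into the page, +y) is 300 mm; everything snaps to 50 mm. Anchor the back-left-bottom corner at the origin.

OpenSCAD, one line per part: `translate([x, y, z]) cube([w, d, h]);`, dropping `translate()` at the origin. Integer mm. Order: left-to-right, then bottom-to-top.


cube([100, 300, 1150]);
translate([100, 0, 0]) cube([950, 300, 100]);
translate([100, 0, 200]) cube([950, 300, 100]);
translate([100, 0, 1050]) cube([950, 300, 100]);
translate([1050, 0, 0]) cube([100, 300, 1150]);


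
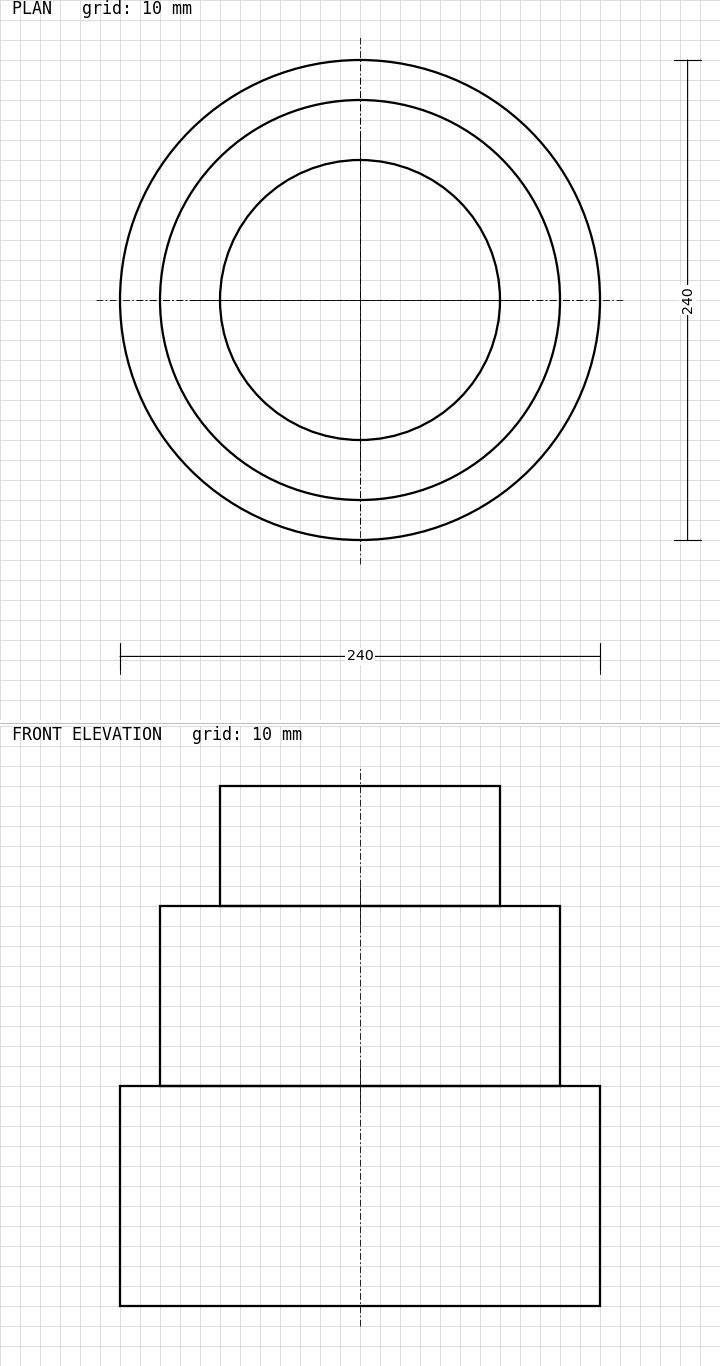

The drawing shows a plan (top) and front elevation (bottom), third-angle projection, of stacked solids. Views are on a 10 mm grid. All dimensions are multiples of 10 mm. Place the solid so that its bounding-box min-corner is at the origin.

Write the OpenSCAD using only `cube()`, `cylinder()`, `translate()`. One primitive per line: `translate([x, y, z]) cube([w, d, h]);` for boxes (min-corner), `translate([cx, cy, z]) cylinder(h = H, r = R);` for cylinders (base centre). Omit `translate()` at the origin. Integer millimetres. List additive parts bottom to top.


translate([120, 120, 0]) cylinder(h = 110, r = 120);
translate([120, 120, 110]) cylinder(h = 90, r = 100);
translate([120, 120, 200]) cylinder(h = 60, r = 70);
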